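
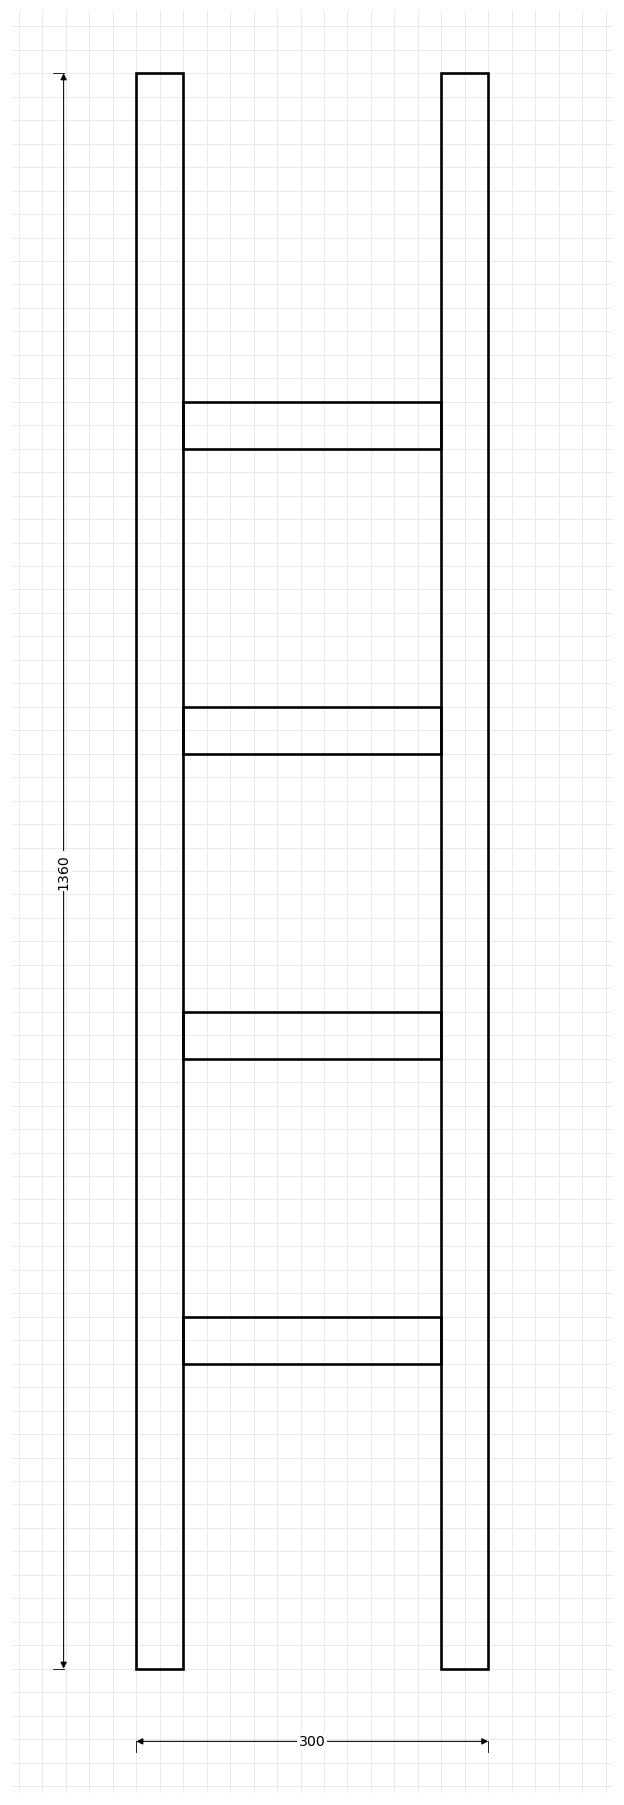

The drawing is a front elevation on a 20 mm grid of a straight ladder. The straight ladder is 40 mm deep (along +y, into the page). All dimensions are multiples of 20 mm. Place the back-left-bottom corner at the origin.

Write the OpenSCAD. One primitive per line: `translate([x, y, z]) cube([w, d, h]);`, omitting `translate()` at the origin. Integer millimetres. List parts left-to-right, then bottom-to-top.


cube([40, 40, 1360]);
translate([40, 0, 260]) cube([220, 40, 40]);
translate([40, 0, 520]) cube([220, 40, 40]);
translate([40, 0, 780]) cube([220, 40, 40]);
translate([40, 0, 1040]) cube([220, 40, 40]);
translate([260, 0, 0]) cube([40, 40, 1360]);


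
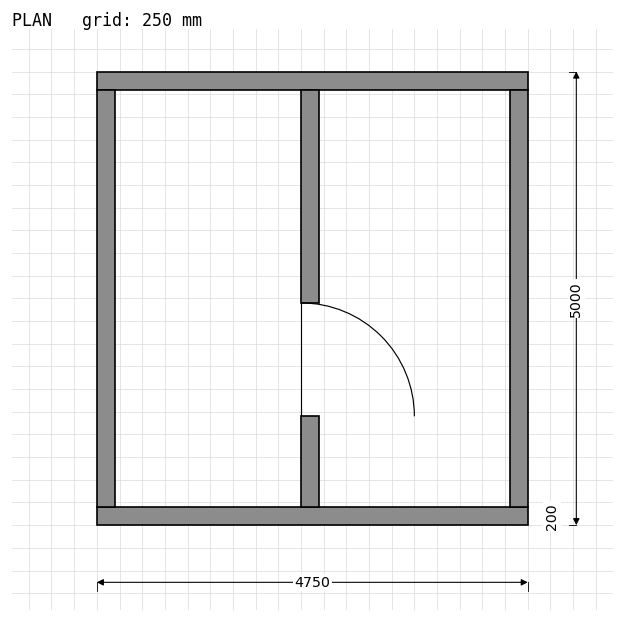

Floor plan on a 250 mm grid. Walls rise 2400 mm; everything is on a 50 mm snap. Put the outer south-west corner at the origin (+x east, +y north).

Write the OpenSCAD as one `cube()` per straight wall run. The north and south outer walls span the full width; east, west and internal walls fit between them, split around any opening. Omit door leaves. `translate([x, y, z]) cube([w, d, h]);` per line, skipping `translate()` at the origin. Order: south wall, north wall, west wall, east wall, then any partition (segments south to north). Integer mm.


cube([4750, 200, 2400]);
translate([0, 4800, 0]) cube([4750, 200, 2400]);
translate([0, 200, 0]) cube([200, 4600, 2400]);
translate([4550, 200, 0]) cube([200, 4600, 2400]);
translate([2250, 200, 0]) cube([200, 1000, 2400]);
translate([2250, 2450, 0]) cube([200, 2350, 2400]);


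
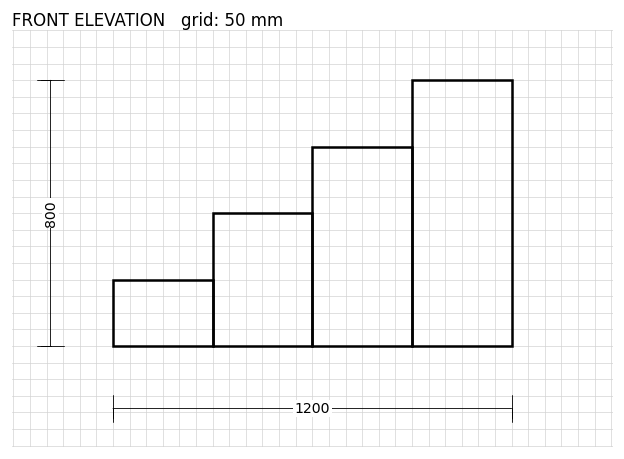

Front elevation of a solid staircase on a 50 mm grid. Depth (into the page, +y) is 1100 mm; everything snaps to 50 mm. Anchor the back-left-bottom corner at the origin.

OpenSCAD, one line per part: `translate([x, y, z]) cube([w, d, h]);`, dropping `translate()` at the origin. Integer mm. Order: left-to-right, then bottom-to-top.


cube([300, 1100, 200]);
translate([300, 0, 0]) cube([300, 1100, 400]);
translate([600, 0, 0]) cube([300, 1100, 600]);
translate([900, 0, 0]) cube([300, 1100, 800]);


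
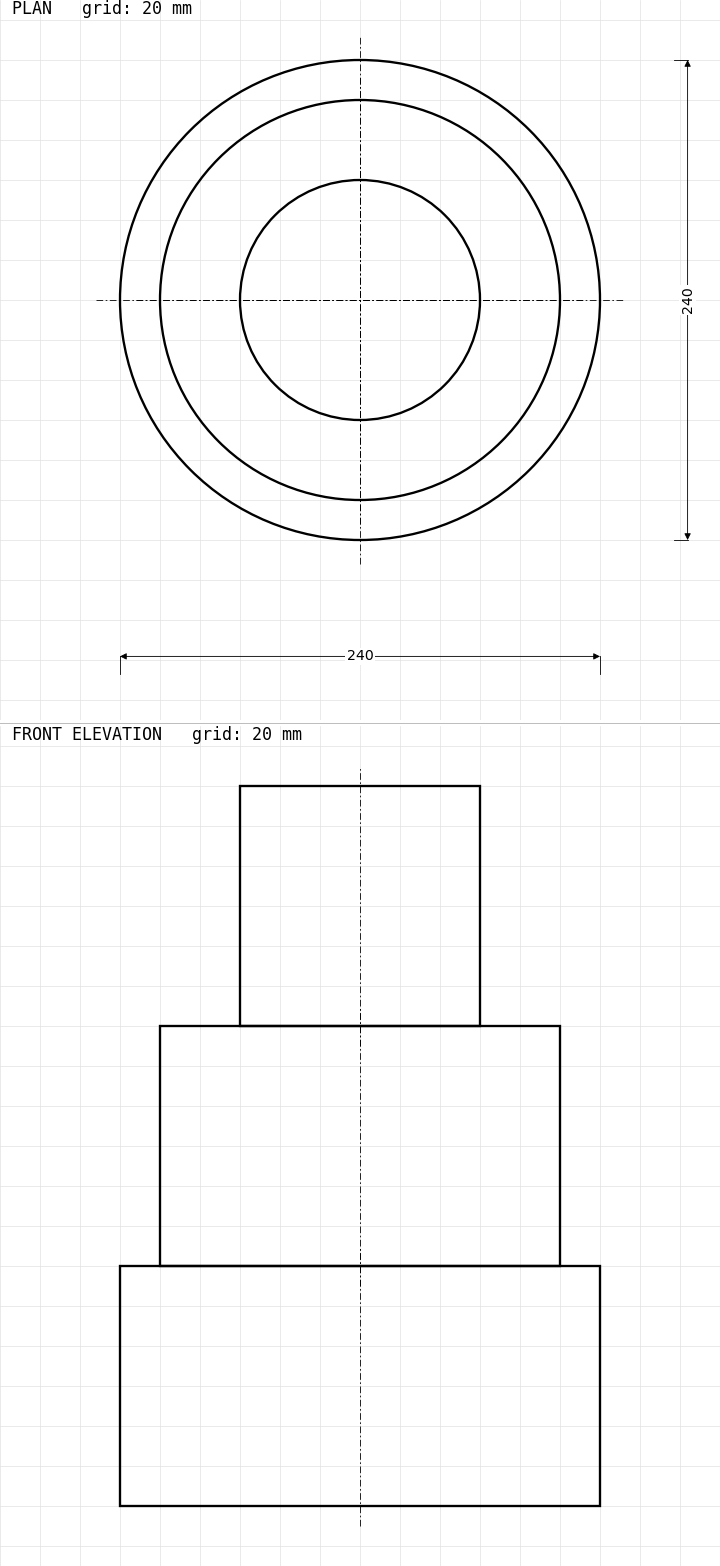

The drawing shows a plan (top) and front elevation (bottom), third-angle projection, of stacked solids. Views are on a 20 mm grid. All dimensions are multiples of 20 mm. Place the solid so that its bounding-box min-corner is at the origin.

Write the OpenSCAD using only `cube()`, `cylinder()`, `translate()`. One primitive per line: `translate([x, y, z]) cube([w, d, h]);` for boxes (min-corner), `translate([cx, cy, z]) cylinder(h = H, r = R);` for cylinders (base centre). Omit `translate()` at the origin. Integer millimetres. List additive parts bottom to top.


translate([120, 120, 0]) cylinder(h = 120, r = 120);
translate([120, 120, 120]) cylinder(h = 120, r = 100);
translate([120, 120, 240]) cylinder(h = 120, r = 60);


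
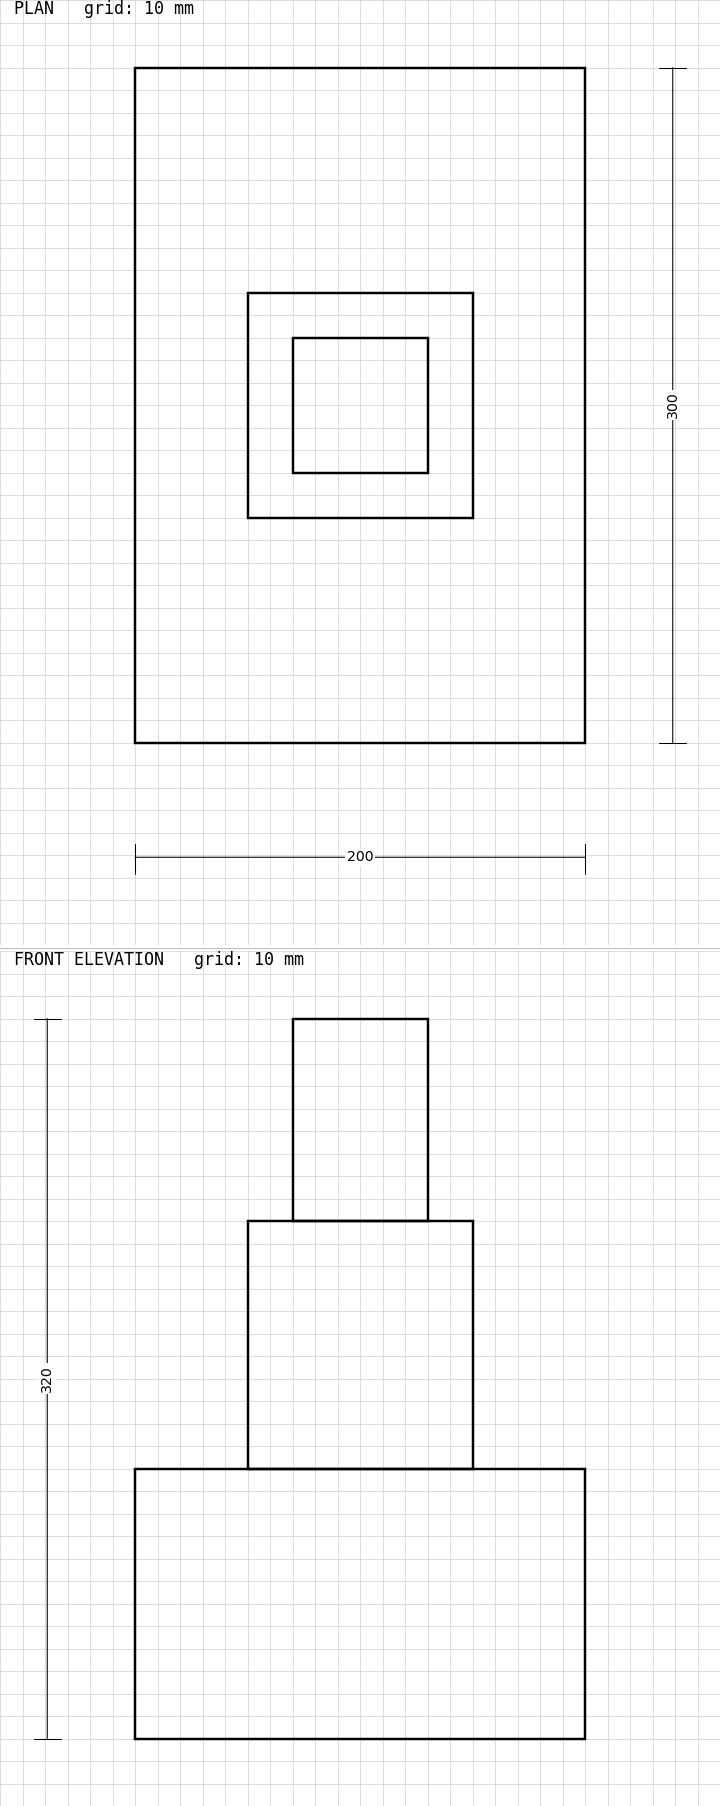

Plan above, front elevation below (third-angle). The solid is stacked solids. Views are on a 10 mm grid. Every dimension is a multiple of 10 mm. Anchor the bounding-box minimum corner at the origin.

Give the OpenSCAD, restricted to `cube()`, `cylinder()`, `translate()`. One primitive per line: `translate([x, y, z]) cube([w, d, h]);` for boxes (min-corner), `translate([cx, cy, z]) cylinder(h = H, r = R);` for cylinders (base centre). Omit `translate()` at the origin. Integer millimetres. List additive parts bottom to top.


cube([200, 300, 120]);
translate([50, 100, 120]) cube([100, 100, 110]);
translate([70, 120, 230]) cube([60, 60, 90]);


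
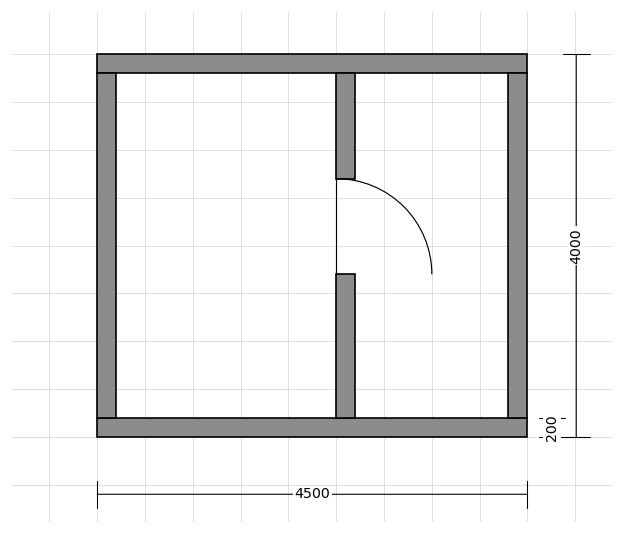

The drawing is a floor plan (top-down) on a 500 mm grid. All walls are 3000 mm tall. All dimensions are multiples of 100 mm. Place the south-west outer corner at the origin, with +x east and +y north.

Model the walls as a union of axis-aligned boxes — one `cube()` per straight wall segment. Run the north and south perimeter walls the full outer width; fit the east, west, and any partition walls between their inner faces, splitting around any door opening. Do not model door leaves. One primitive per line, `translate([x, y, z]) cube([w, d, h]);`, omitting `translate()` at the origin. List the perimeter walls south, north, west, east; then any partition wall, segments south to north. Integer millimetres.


cube([4500, 200, 3000]);
translate([0, 3800, 0]) cube([4500, 200, 3000]);
translate([0, 200, 0]) cube([200, 3600, 3000]);
translate([4300, 200, 0]) cube([200, 3600, 3000]);
translate([2500, 200, 0]) cube([200, 1500, 3000]);
translate([2500, 2700, 0]) cube([200, 1100, 3000]);


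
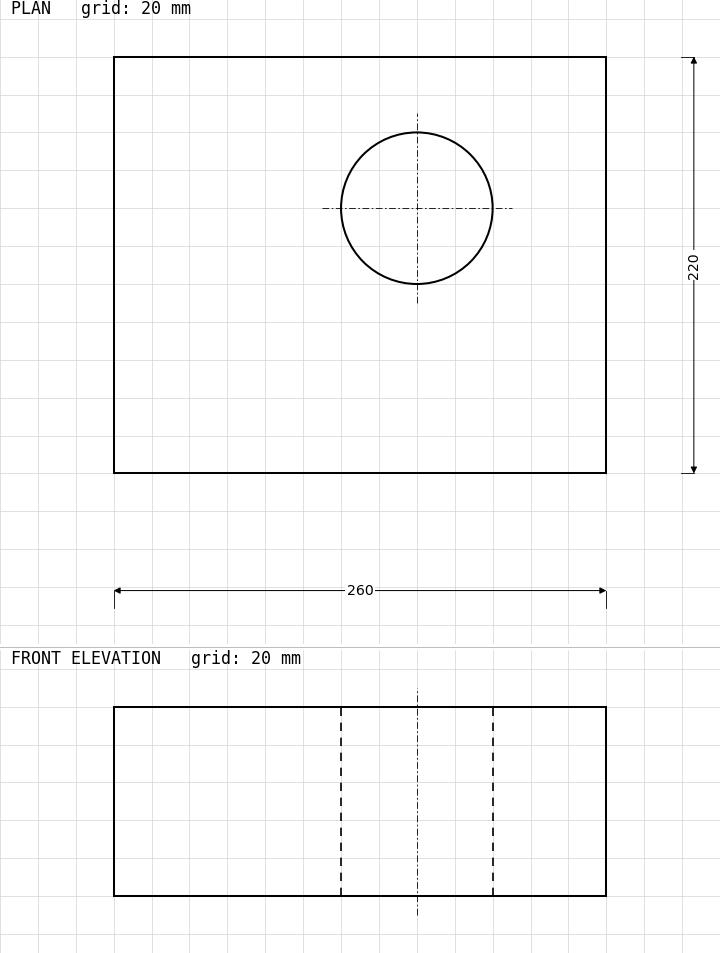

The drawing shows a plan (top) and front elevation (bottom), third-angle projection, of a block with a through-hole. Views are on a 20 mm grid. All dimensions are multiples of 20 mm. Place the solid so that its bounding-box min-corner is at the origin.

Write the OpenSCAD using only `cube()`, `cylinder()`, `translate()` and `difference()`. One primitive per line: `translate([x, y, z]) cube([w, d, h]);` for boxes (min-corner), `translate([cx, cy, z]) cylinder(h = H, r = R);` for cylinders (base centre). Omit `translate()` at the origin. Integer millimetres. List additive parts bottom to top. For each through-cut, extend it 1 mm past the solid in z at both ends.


difference() {
  cube([260, 220, 100]);
  translate([160, 140, -1]) cylinder(h = 102, r = 40);
}


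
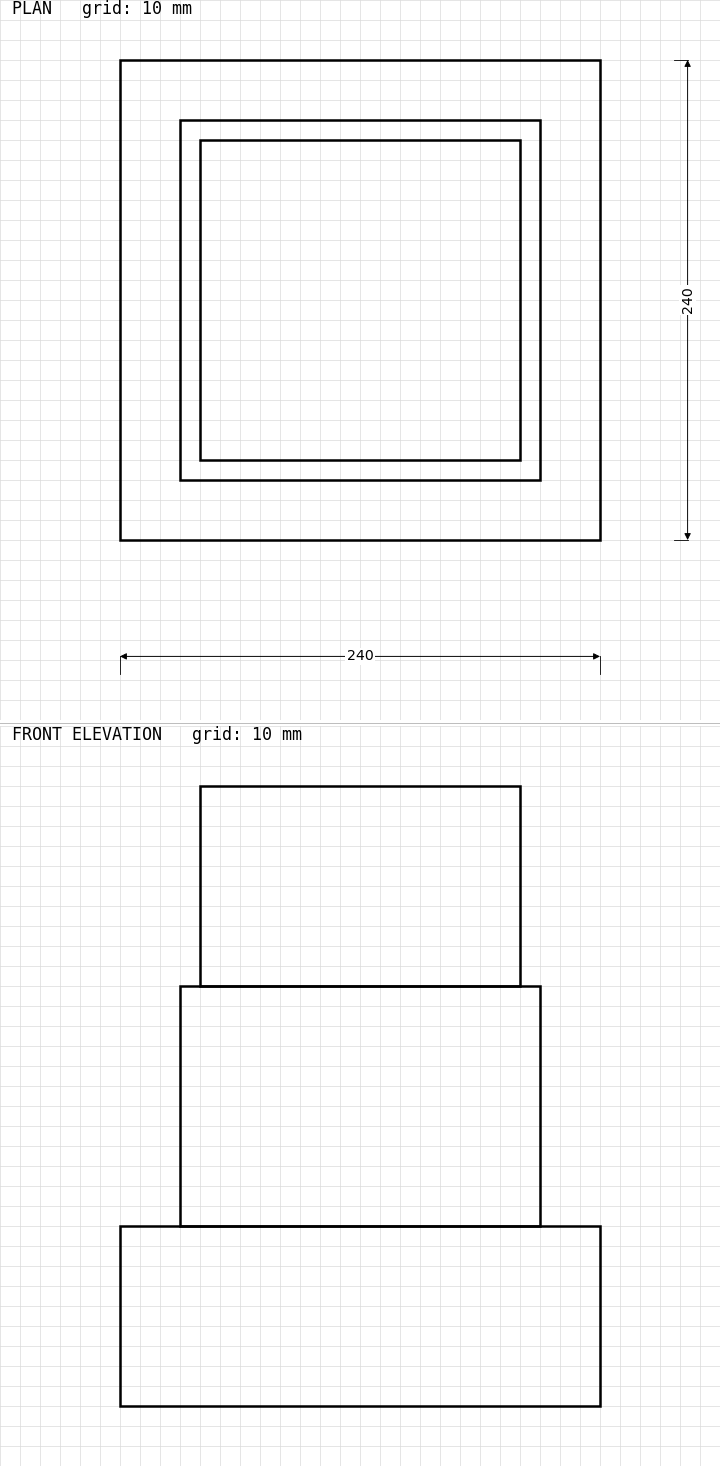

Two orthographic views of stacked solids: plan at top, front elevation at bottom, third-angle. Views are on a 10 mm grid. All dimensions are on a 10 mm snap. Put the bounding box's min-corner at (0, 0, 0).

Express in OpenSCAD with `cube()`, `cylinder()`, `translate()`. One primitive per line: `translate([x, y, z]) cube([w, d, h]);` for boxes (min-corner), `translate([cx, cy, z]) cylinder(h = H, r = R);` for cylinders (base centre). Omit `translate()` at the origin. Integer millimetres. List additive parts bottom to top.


cube([240, 240, 90]);
translate([30, 30, 90]) cube([180, 180, 120]);
translate([40, 40, 210]) cube([160, 160, 100]);


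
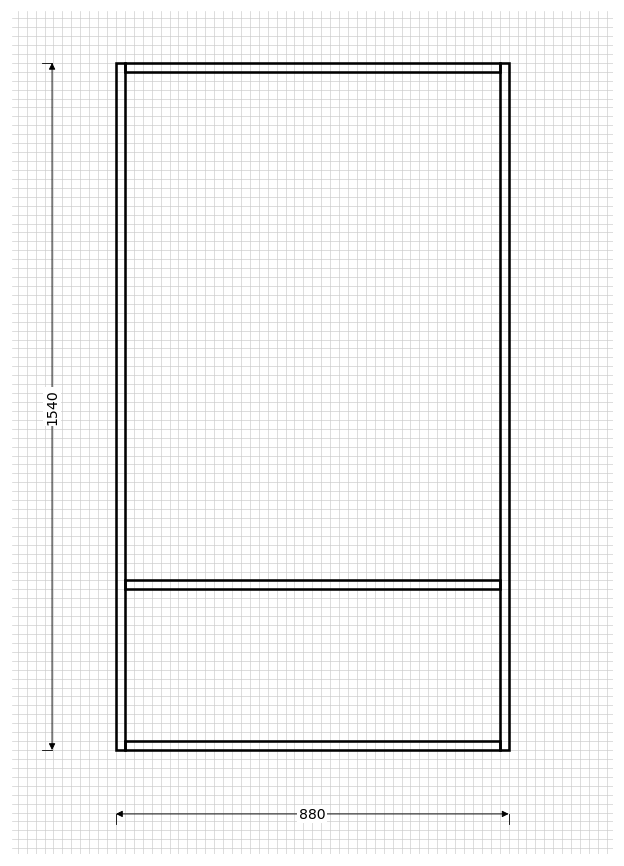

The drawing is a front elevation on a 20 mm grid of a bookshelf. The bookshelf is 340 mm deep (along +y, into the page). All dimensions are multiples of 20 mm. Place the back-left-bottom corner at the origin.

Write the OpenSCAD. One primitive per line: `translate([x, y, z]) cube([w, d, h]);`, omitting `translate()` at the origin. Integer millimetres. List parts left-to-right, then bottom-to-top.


cube([20, 340, 1540]);
translate([20, 0, 0]) cube([840, 340, 20]);
translate([20, 0, 360]) cube([840, 340, 20]);
translate([20, 0, 1520]) cube([840, 340, 20]);
translate([860, 0, 0]) cube([20, 340, 1540]);


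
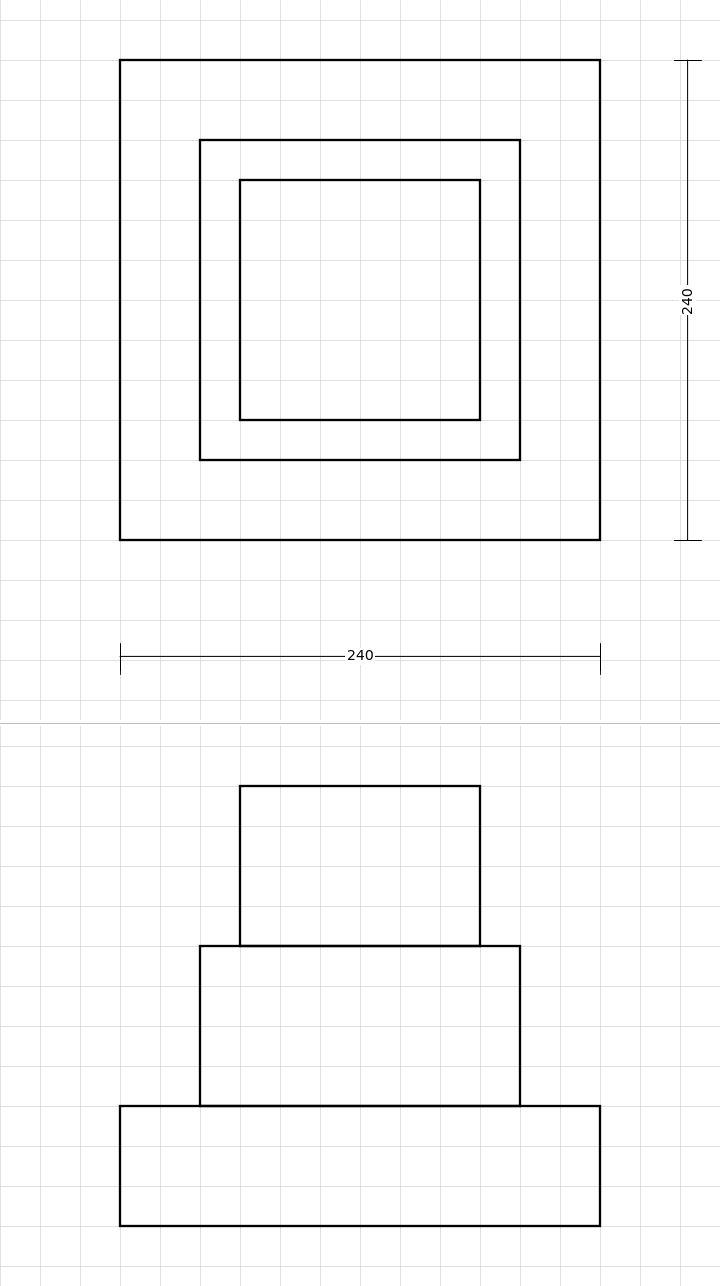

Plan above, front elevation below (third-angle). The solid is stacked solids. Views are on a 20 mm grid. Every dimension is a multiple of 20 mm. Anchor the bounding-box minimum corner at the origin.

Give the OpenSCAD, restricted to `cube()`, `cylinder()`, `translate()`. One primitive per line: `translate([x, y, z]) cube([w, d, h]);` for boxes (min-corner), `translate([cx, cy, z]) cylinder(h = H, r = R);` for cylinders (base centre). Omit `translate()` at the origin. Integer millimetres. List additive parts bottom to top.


cube([240, 240, 60]);
translate([40, 40, 60]) cube([160, 160, 80]);
translate([60, 60, 140]) cube([120, 120, 80]);


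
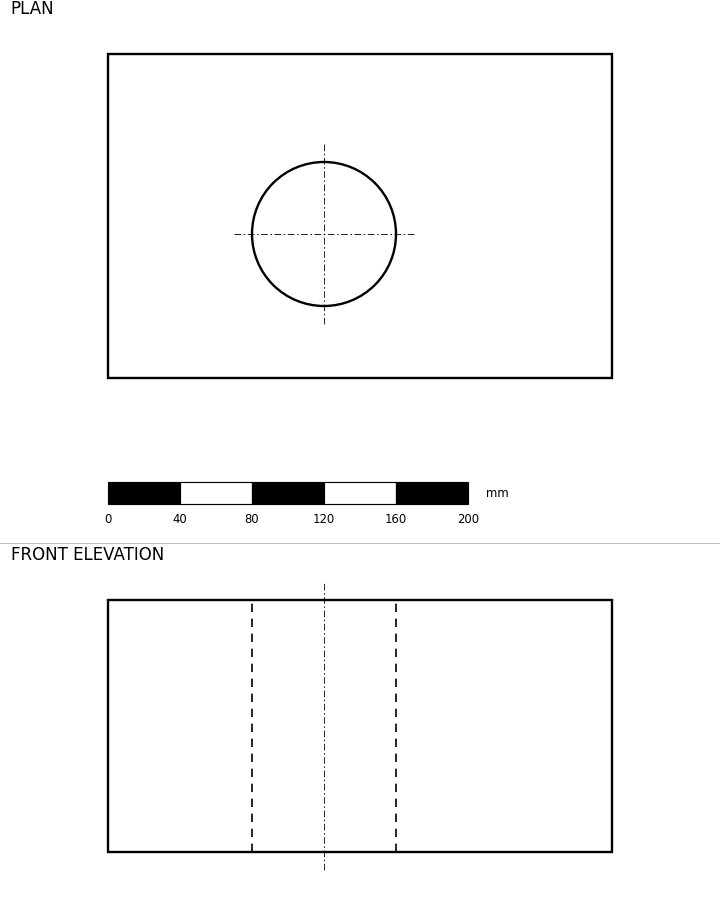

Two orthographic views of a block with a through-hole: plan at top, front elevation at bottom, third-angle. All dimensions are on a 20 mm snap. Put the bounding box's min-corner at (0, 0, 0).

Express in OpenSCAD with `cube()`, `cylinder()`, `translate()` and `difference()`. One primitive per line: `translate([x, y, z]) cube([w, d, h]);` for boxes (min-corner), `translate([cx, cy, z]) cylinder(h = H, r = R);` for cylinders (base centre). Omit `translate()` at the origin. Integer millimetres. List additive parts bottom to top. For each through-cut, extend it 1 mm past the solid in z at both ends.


difference() {
  cube([280, 180, 140]);
  translate([120, 80, -1]) cylinder(h = 142, r = 40);
}


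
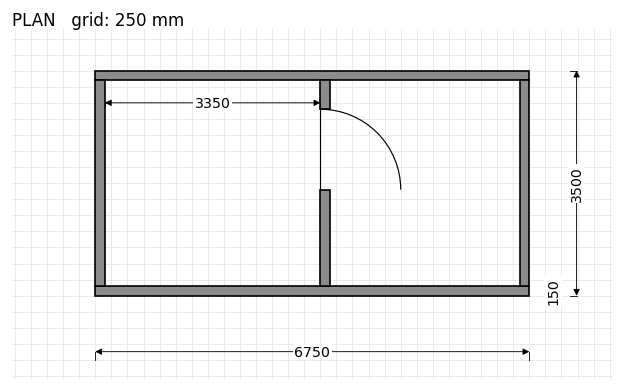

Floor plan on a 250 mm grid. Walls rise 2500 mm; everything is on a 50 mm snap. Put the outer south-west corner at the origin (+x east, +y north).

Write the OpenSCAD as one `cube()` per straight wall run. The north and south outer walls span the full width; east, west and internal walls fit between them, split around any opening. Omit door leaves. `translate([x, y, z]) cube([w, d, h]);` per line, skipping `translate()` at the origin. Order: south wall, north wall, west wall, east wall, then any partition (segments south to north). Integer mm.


cube([6750, 150, 2500]);
translate([0, 3350, 0]) cube([6750, 150, 2500]);
translate([0, 150, 0]) cube([150, 3200, 2500]);
translate([6600, 150, 0]) cube([150, 3200, 2500]);
translate([3500, 150, 0]) cube([150, 1500, 2500]);
translate([3500, 2900, 0]) cube([150, 450, 2500]);


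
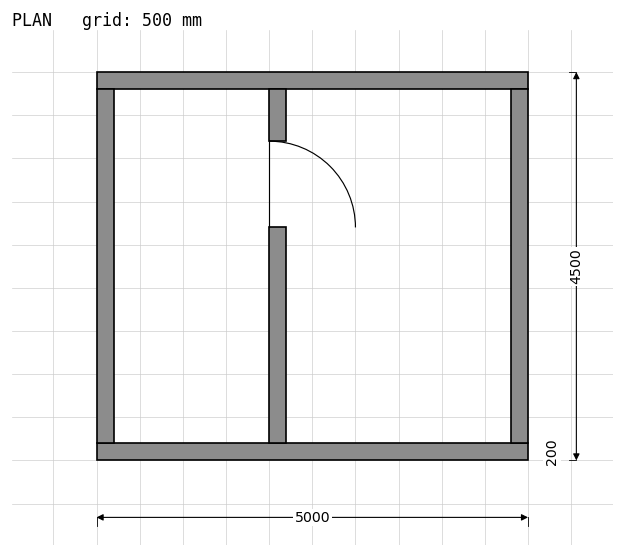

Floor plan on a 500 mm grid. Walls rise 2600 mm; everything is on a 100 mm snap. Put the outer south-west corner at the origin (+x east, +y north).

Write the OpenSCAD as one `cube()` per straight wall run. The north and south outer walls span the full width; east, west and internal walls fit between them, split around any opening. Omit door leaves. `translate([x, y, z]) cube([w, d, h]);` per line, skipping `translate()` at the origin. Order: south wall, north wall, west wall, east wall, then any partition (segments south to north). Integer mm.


cube([5000, 200, 2600]);
translate([0, 4300, 0]) cube([5000, 200, 2600]);
translate([0, 200, 0]) cube([200, 4100, 2600]);
translate([4800, 200, 0]) cube([200, 4100, 2600]);
translate([2000, 200, 0]) cube([200, 2500, 2600]);
translate([2000, 3700, 0]) cube([200, 600, 2600]);


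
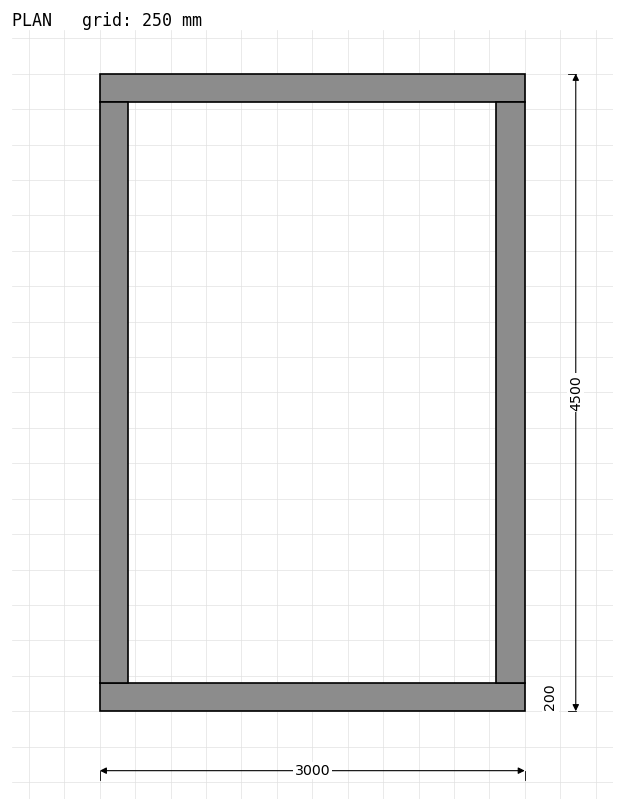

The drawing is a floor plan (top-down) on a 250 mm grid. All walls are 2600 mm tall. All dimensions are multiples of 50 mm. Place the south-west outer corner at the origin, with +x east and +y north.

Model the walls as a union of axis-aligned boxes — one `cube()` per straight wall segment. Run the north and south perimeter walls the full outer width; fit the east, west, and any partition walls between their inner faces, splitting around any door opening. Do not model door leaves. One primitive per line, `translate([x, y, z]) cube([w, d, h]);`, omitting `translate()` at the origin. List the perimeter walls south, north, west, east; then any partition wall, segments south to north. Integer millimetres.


cube([3000, 200, 2600]);
translate([0, 4300, 0]) cube([3000, 200, 2600]);
translate([0, 200, 0]) cube([200, 4100, 2600]);
translate([2800, 200, 0]) cube([200, 4100, 2600]);


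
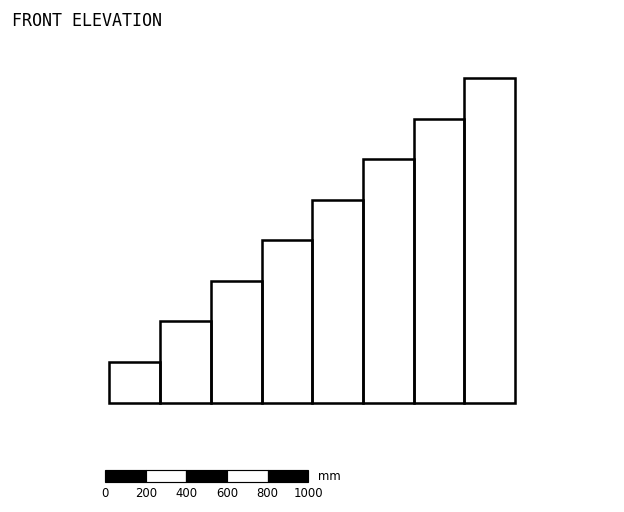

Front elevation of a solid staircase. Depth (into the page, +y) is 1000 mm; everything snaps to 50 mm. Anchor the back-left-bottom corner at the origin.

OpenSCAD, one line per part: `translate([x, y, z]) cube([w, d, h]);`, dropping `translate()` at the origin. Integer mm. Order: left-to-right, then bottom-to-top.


cube([250, 1000, 200]);
translate([250, 0, 0]) cube([250, 1000, 400]);
translate([500, 0, 0]) cube([250, 1000, 600]);
translate([750, 0, 0]) cube([250, 1000, 800]);
translate([1000, 0, 0]) cube([250, 1000, 1000]);
translate([1250, 0, 0]) cube([250, 1000, 1200]);
translate([1500, 0, 0]) cube([250, 1000, 1400]);
translate([1750, 0, 0]) cube([250, 1000, 1600]);


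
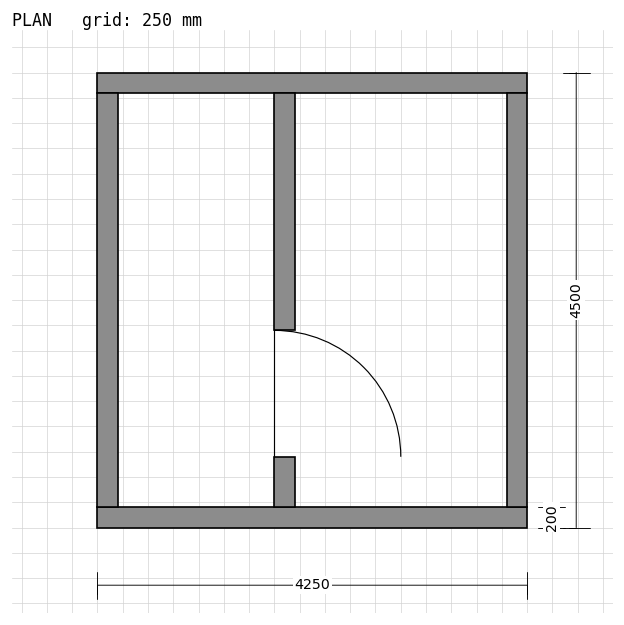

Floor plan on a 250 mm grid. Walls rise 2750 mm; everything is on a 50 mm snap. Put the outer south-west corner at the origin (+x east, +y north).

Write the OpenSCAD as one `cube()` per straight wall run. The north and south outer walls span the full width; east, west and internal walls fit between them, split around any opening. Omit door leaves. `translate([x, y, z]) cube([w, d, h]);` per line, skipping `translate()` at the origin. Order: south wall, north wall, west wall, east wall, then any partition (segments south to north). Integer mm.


cube([4250, 200, 2750]);
translate([0, 4300, 0]) cube([4250, 200, 2750]);
translate([0, 200, 0]) cube([200, 4100, 2750]);
translate([4050, 200, 0]) cube([200, 4100, 2750]);
translate([1750, 200, 0]) cube([200, 500, 2750]);
translate([1750, 1950, 0]) cube([200, 2350, 2750]);


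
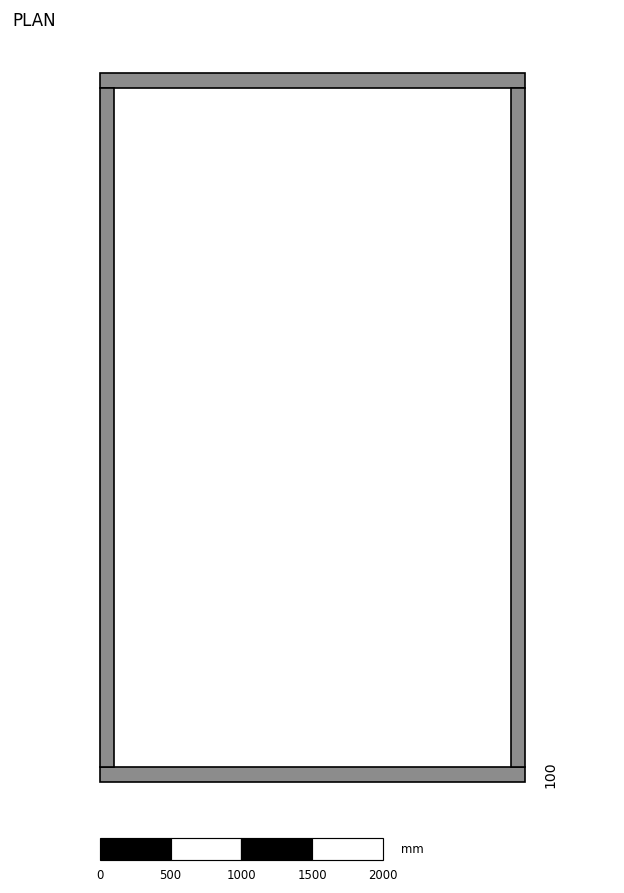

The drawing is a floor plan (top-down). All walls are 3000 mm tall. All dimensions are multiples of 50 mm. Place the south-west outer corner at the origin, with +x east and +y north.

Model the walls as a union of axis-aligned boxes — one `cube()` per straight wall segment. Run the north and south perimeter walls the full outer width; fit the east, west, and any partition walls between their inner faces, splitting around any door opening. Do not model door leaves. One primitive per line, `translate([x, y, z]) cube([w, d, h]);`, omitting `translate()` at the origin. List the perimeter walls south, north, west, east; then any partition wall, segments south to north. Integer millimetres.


cube([3000, 100, 3000]);
translate([0, 4900, 0]) cube([3000, 100, 3000]);
translate([0, 100, 0]) cube([100, 4800, 3000]);
translate([2900, 100, 0]) cube([100, 4800, 3000]);


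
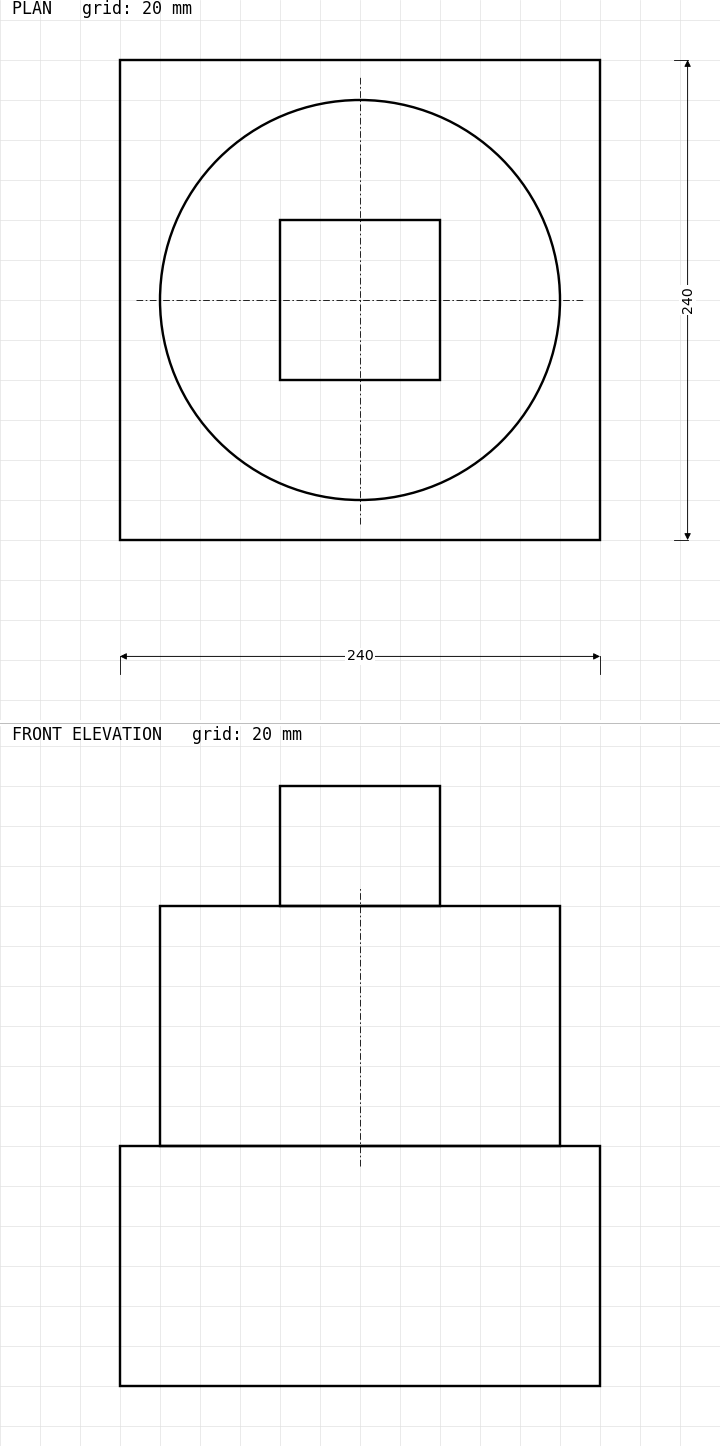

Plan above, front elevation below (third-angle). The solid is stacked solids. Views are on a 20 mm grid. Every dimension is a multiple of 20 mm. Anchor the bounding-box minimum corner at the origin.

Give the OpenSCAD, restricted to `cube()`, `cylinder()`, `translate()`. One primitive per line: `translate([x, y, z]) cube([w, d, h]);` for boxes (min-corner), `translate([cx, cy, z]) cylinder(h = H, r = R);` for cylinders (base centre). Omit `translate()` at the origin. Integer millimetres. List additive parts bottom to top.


cube([240, 240, 120]);
translate([120, 120, 120]) cylinder(h = 120, r = 100);
translate([80, 80, 240]) cube([80, 80, 60]);


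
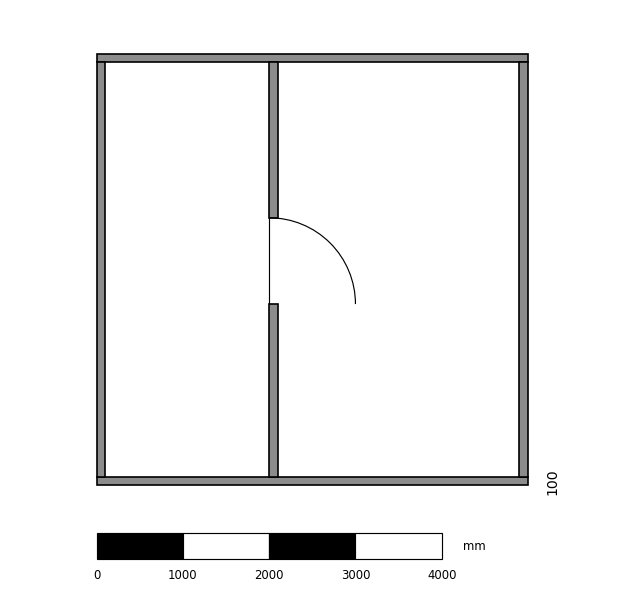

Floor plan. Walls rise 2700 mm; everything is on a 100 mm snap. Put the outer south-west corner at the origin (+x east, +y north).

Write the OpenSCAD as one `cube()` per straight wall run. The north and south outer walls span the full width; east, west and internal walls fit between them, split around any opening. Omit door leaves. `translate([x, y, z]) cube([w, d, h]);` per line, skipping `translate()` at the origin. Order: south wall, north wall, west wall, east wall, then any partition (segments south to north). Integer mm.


cube([5000, 100, 2700]);
translate([0, 4900, 0]) cube([5000, 100, 2700]);
translate([0, 100, 0]) cube([100, 4800, 2700]);
translate([4900, 100, 0]) cube([100, 4800, 2700]);
translate([2000, 100, 0]) cube([100, 2000, 2700]);
translate([2000, 3100, 0]) cube([100, 1800, 2700]);


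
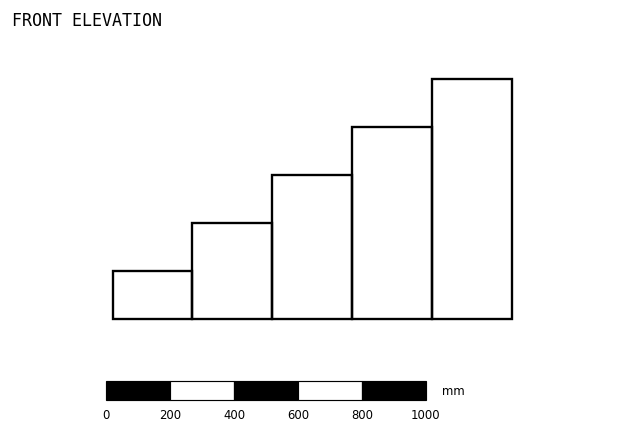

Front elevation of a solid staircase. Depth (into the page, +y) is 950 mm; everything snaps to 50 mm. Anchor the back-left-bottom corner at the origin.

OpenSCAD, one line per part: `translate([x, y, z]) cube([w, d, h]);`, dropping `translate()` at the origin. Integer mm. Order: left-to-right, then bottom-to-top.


cube([250, 950, 150]);
translate([250, 0, 0]) cube([250, 950, 300]);
translate([500, 0, 0]) cube([250, 950, 450]);
translate([750, 0, 0]) cube([250, 950, 600]);
translate([1000, 0, 0]) cube([250, 950, 750]);


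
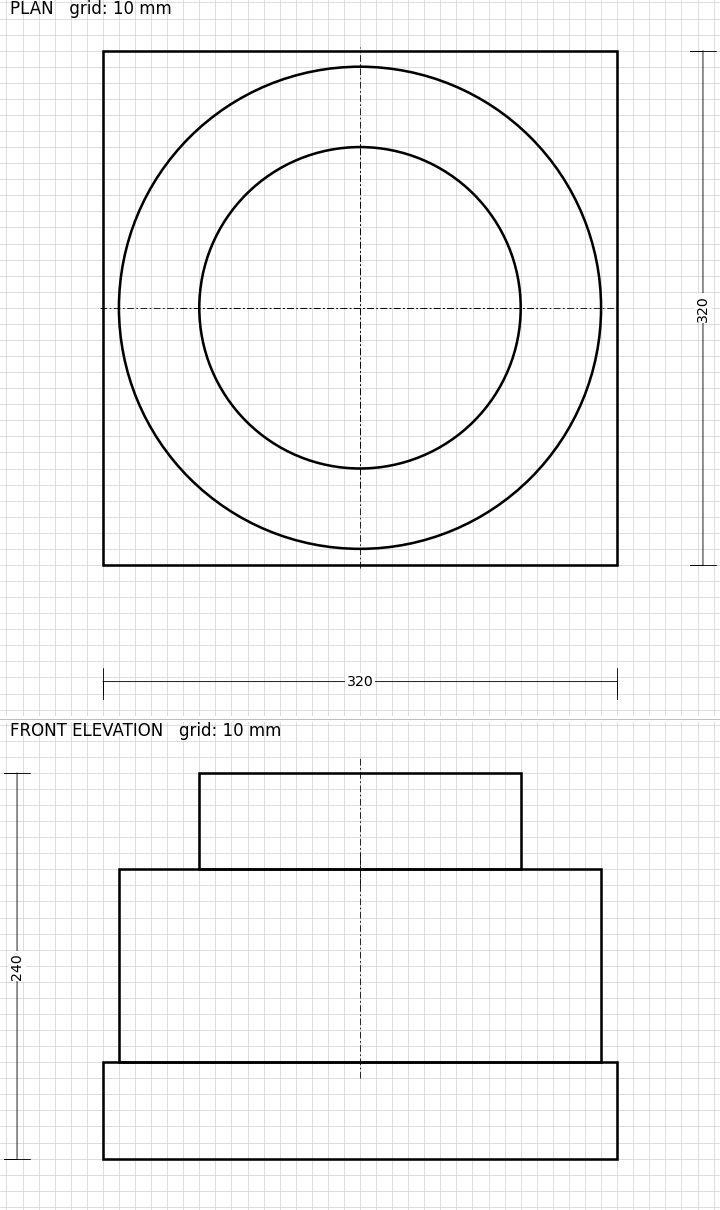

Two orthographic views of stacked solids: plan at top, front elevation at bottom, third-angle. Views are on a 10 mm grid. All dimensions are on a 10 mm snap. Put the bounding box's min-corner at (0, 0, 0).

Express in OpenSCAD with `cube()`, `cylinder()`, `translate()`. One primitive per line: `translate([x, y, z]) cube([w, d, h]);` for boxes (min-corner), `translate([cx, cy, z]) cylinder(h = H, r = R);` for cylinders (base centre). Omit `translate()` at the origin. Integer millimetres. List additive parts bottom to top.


cube([320, 320, 60]);
translate([160, 160, 60]) cylinder(h = 120, r = 150);
translate([160, 160, 180]) cylinder(h = 60, r = 100);


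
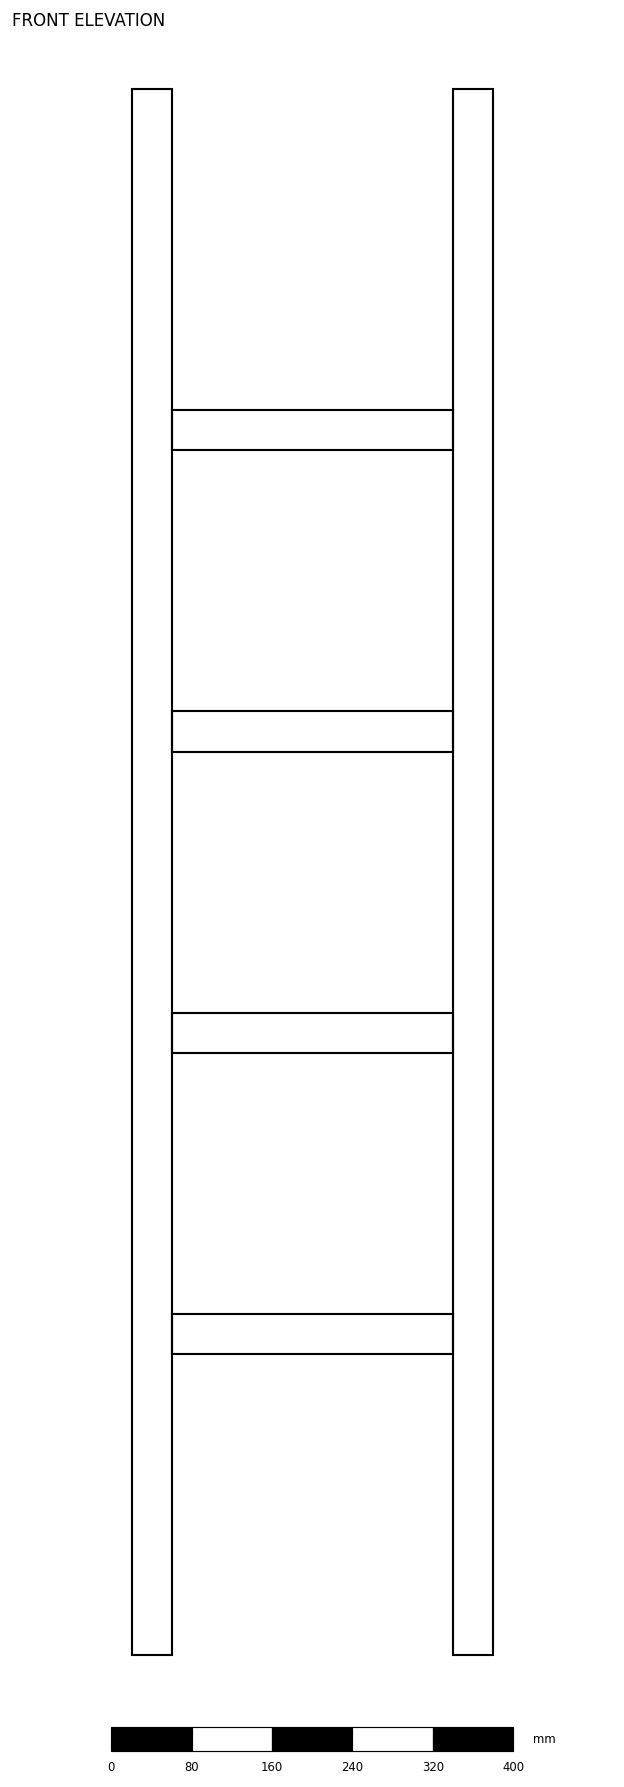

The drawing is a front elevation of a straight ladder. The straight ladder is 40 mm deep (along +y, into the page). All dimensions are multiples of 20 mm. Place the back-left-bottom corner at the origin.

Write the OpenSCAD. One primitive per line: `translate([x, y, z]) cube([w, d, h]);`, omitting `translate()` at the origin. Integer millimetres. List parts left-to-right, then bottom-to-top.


cube([40, 40, 1560]);
translate([40, 0, 300]) cube([280, 40, 40]);
translate([40, 0, 600]) cube([280, 40, 40]);
translate([40, 0, 900]) cube([280, 40, 40]);
translate([40, 0, 1200]) cube([280, 40, 40]);
translate([320, 0, 0]) cube([40, 40, 1560]);


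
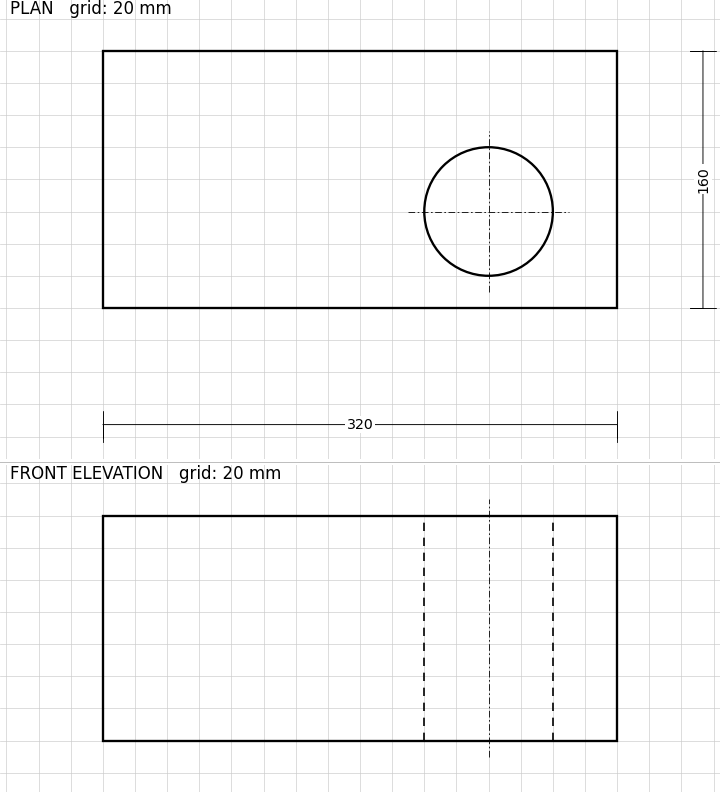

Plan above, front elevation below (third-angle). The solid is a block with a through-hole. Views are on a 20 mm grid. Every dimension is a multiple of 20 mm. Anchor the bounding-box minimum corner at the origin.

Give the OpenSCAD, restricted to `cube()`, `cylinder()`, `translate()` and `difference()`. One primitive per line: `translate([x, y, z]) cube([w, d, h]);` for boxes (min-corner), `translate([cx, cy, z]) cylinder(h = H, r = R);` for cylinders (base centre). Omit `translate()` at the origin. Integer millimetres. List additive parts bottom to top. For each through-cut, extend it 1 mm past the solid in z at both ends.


difference() {
  cube([320, 160, 140]);
  translate([240, 60, -1]) cylinder(h = 142, r = 40);
}


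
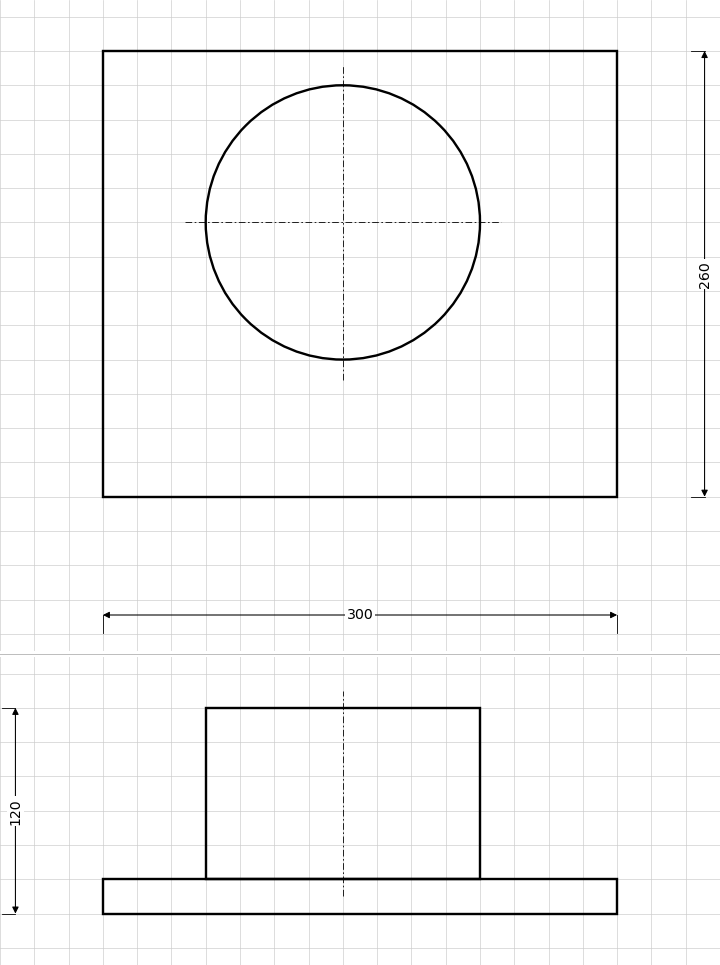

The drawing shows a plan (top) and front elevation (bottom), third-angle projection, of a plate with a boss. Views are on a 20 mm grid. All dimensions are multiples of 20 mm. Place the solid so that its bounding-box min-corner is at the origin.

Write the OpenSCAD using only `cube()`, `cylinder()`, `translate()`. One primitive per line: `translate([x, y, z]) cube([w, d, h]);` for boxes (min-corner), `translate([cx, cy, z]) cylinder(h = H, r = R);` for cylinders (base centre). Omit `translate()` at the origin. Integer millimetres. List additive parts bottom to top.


cube([300, 260, 20]);
translate([140, 160, 20]) cylinder(h = 100, r = 80);


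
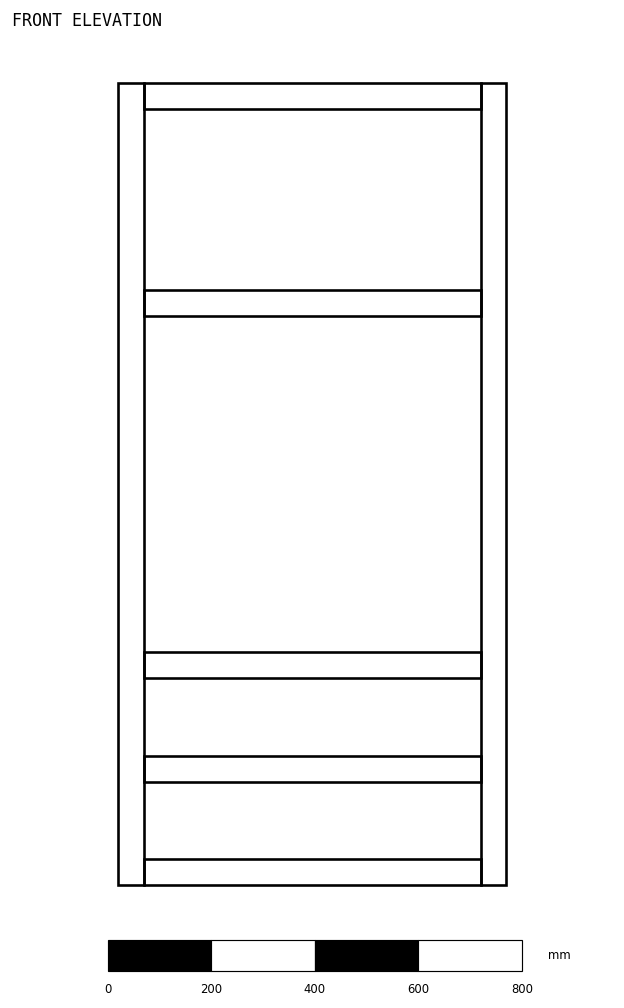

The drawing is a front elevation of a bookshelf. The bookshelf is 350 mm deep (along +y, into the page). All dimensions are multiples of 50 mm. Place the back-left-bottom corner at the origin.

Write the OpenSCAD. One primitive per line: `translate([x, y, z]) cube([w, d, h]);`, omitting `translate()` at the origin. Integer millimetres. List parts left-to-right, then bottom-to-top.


cube([50, 350, 1550]);
translate([50, 0, 0]) cube([650, 350, 50]);
translate([50, 0, 200]) cube([650, 350, 50]);
translate([50, 0, 400]) cube([650, 350, 50]);
translate([50, 0, 1100]) cube([650, 350, 50]);
translate([50, 0, 1500]) cube([650, 350, 50]);
translate([700, 0, 0]) cube([50, 350, 1550]);


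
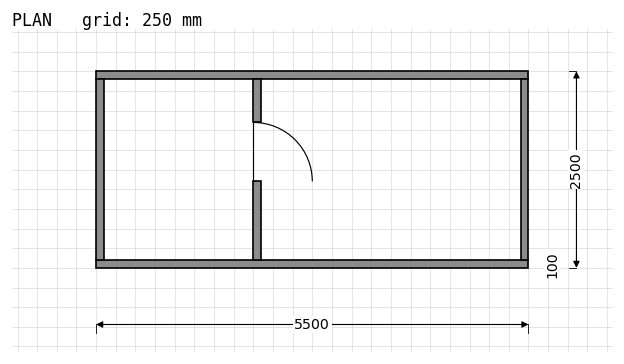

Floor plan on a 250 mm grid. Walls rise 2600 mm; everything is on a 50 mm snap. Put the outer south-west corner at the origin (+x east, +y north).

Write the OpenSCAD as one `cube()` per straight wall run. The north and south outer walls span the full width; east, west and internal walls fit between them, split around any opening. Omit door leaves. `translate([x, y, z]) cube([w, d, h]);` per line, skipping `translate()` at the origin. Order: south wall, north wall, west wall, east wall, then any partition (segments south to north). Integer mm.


cube([5500, 100, 2600]);
translate([0, 2400, 0]) cube([5500, 100, 2600]);
translate([0, 100, 0]) cube([100, 2300, 2600]);
translate([5400, 100, 0]) cube([100, 2300, 2600]);
translate([2000, 100, 0]) cube([100, 1000, 2600]);
translate([2000, 1850, 0]) cube([100, 550, 2600]);


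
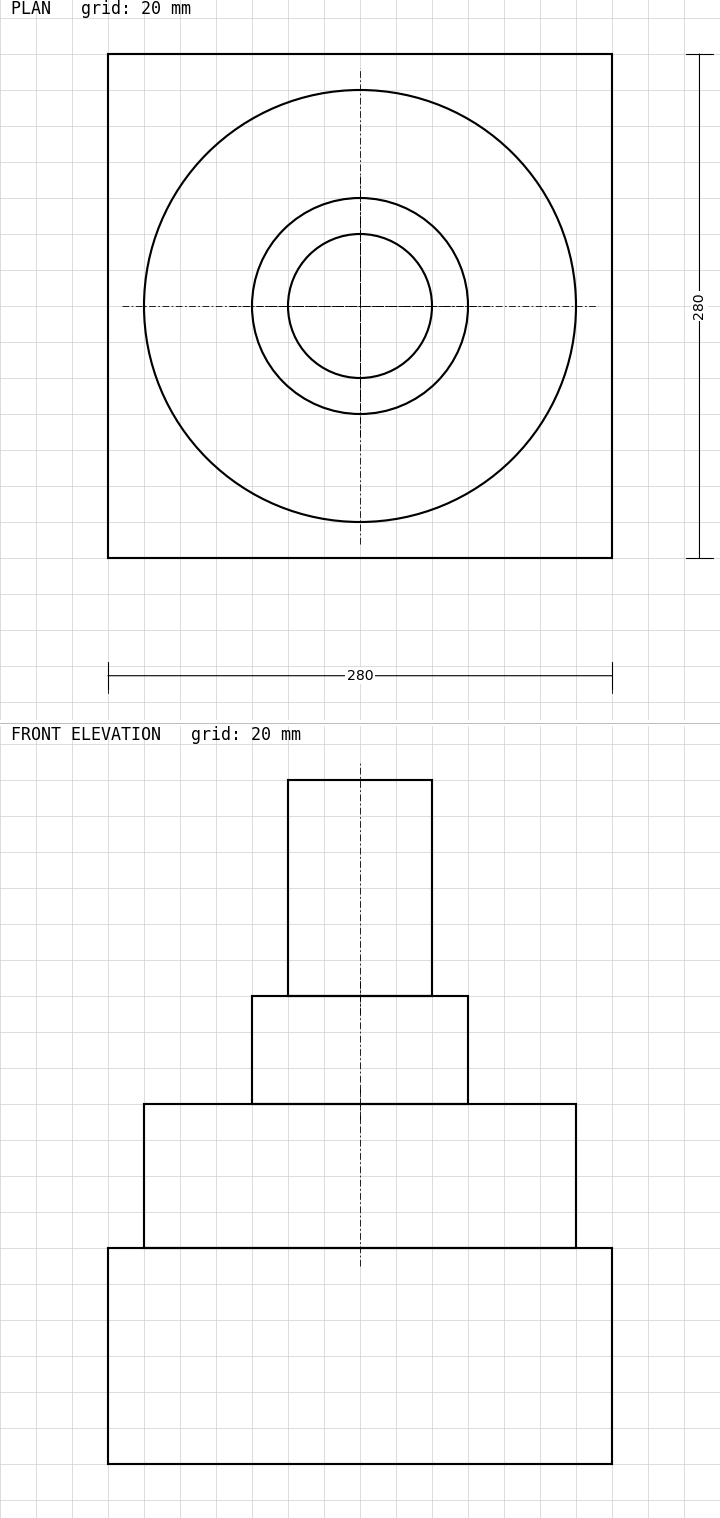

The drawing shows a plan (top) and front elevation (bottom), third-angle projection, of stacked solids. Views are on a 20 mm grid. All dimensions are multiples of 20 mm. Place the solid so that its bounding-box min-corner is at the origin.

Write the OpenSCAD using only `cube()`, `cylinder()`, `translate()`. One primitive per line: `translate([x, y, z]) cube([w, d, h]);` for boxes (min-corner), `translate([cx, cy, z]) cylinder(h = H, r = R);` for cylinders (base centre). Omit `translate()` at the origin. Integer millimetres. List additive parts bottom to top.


cube([280, 280, 120]);
translate([140, 140, 120]) cylinder(h = 80, r = 120);
translate([140, 140, 200]) cylinder(h = 60, r = 60);
translate([140, 140, 260]) cylinder(h = 120, r = 40);


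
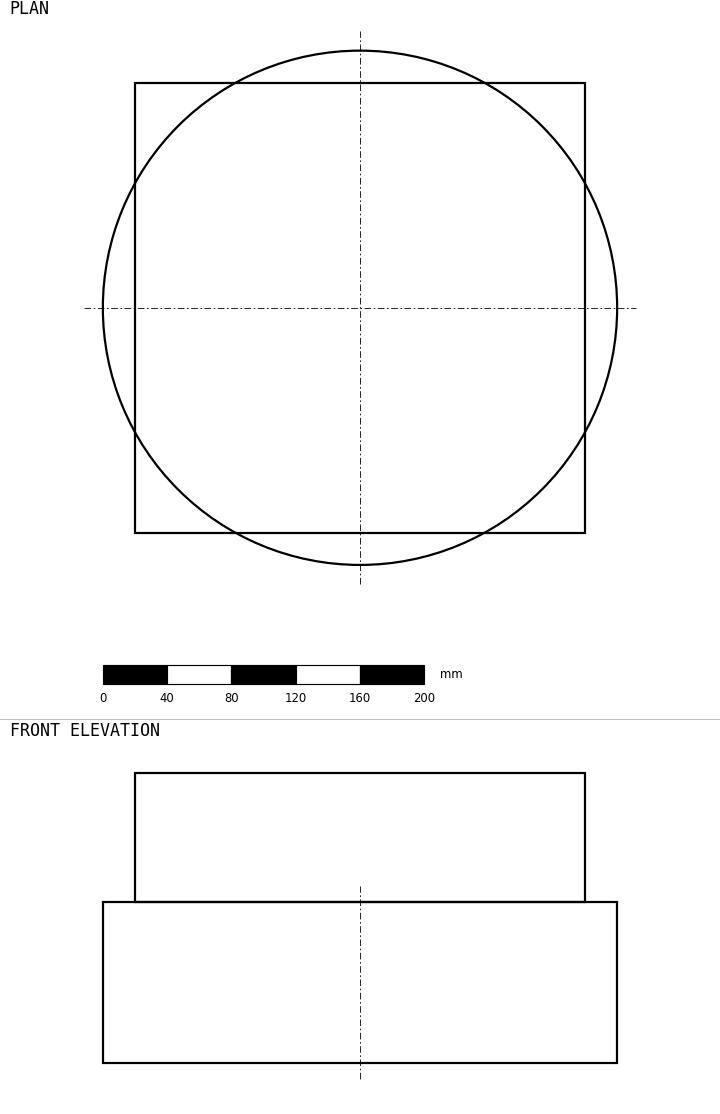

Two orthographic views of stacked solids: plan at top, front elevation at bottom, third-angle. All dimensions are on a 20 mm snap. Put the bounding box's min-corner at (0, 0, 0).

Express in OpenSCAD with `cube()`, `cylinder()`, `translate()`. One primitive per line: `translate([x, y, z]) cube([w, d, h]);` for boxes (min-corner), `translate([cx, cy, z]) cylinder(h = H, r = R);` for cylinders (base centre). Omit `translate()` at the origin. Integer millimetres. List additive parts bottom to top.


translate([160, 160, 0]) cylinder(h = 100, r = 160);
translate([20, 20, 100]) cube([280, 280, 80]);


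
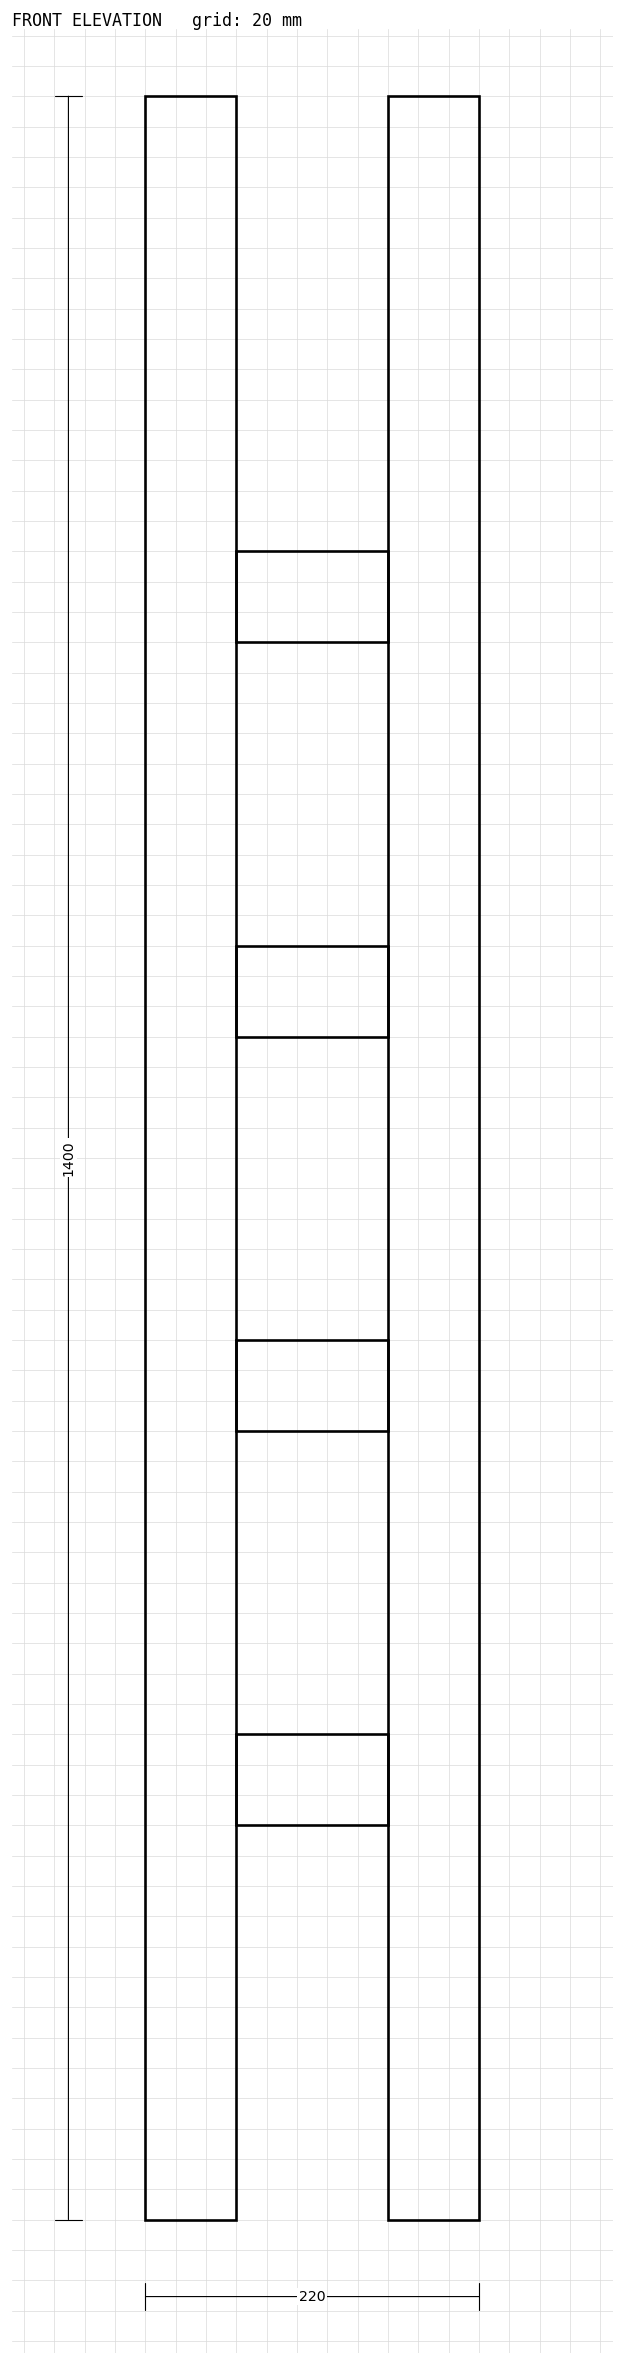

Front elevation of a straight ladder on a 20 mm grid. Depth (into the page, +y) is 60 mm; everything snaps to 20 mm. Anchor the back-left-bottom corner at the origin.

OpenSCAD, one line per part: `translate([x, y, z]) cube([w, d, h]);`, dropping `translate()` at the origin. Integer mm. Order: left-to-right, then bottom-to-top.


cube([60, 60, 1400]);
translate([60, 0, 260]) cube([100, 60, 60]);
translate([60, 0, 520]) cube([100, 60, 60]);
translate([60, 0, 780]) cube([100, 60, 60]);
translate([60, 0, 1040]) cube([100, 60, 60]);
translate([160, 0, 0]) cube([60, 60, 1400]);


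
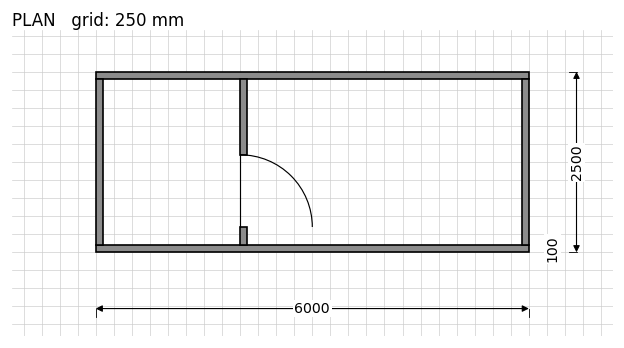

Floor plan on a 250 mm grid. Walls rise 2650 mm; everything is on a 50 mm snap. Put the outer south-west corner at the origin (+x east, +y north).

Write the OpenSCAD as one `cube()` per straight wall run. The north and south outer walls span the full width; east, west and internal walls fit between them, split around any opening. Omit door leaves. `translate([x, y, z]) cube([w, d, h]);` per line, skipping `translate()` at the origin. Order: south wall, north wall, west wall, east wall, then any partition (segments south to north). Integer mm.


cube([6000, 100, 2650]);
translate([0, 2400, 0]) cube([6000, 100, 2650]);
translate([0, 100, 0]) cube([100, 2300, 2650]);
translate([5900, 100, 0]) cube([100, 2300, 2650]);
translate([2000, 100, 0]) cube([100, 250, 2650]);
translate([2000, 1350, 0]) cube([100, 1050, 2650]);


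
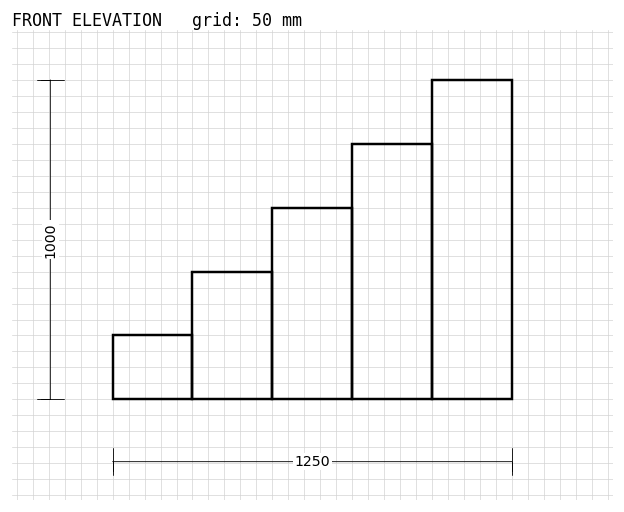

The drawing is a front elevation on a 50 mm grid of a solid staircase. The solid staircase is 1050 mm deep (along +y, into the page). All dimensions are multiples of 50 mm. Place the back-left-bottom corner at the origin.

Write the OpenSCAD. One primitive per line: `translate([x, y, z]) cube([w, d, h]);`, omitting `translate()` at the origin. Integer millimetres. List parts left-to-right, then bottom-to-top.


cube([250, 1050, 200]);
translate([250, 0, 0]) cube([250, 1050, 400]);
translate([500, 0, 0]) cube([250, 1050, 600]);
translate([750, 0, 0]) cube([250, 1050, 800]);
translate([1000, 0, 0]) cube([250, 1050, 1000]);


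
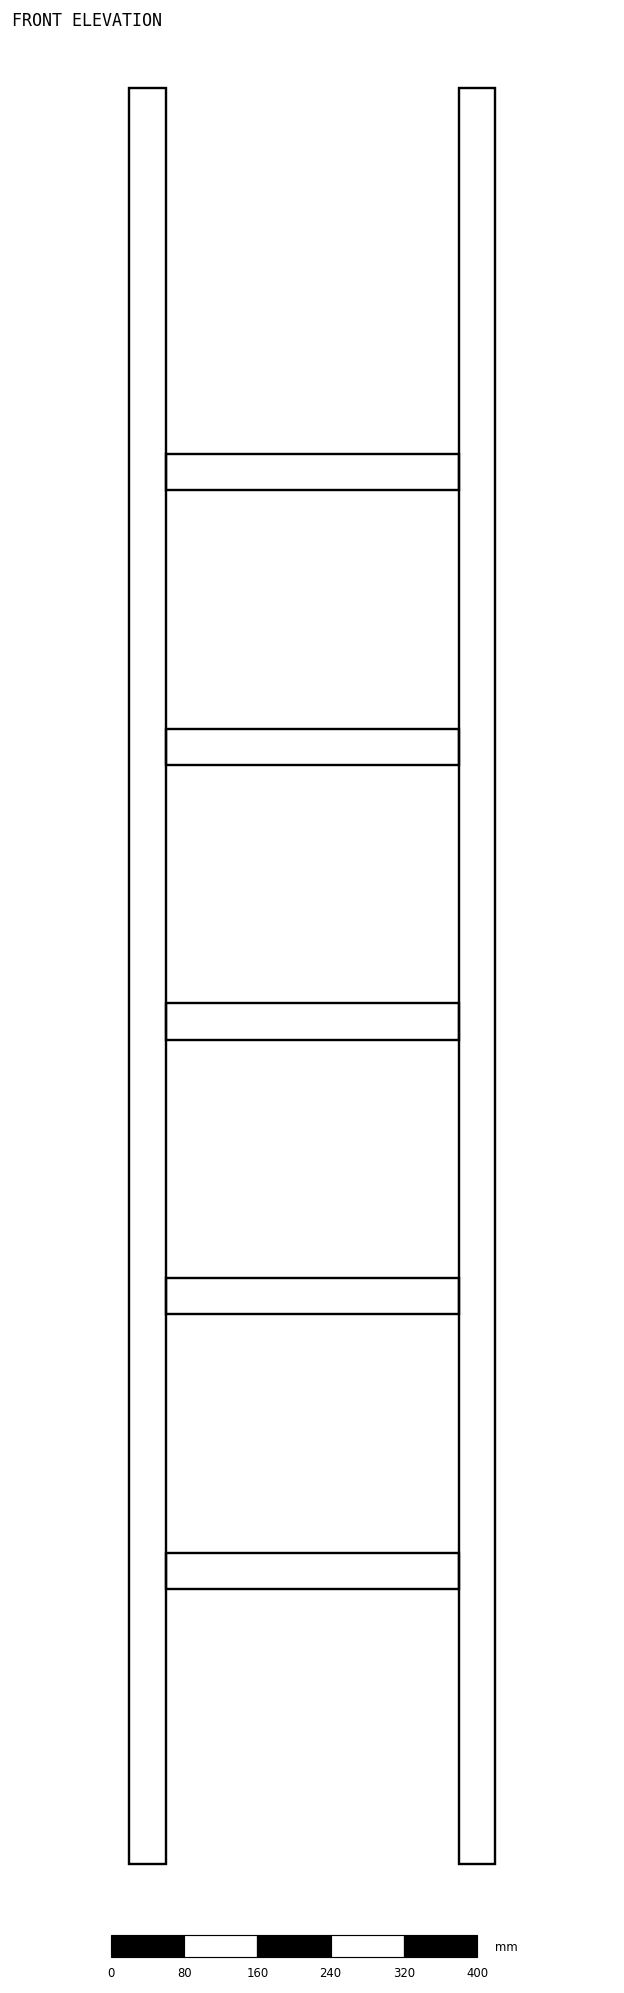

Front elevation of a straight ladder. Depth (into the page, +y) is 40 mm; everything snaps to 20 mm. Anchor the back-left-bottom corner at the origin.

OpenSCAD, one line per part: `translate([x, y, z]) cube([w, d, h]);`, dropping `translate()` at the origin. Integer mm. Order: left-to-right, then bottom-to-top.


cube([40, 40, 1940]);
translate([40, 0, 300]) cube([320, 40, 40]);
translate([40, 0, 600]) cube([320, 40, 40]);
translate([40, 0, 900]) cube([320, 40, 40]);
translate([40, 0, 1200]) cube([320, 40, 40]);
translate([40, 0, 1500]) cube([320, 40, 40]);
translate([360, 0, 0]) cube([40, 40, 1940]);


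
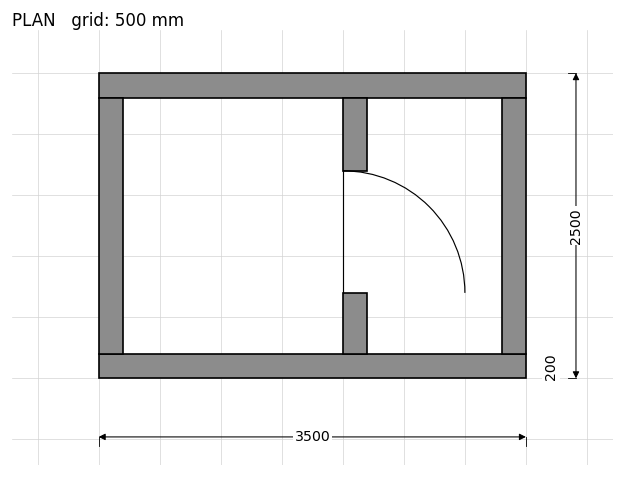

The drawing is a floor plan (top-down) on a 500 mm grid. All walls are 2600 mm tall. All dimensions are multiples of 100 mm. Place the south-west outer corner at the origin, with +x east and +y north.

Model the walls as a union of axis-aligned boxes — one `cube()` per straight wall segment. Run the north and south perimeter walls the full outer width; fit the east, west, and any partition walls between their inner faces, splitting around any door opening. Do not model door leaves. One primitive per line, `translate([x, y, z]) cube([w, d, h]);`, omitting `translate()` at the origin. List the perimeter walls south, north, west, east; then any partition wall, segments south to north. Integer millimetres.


cube([3500, 200, 2600]);
translate([0, 2300, 0]) cube([3500, 200, 2600]);
translate([0, 200, 0]) cube([200, 2100, 2600]);
translate([3300, 200, 0]) cube([200, 2100, 2600]);
translate([2000, 200, 0]) cube([200, 500, 2600]);
translate([2000, 1700, 0]) cube([200, 600, 2600]);


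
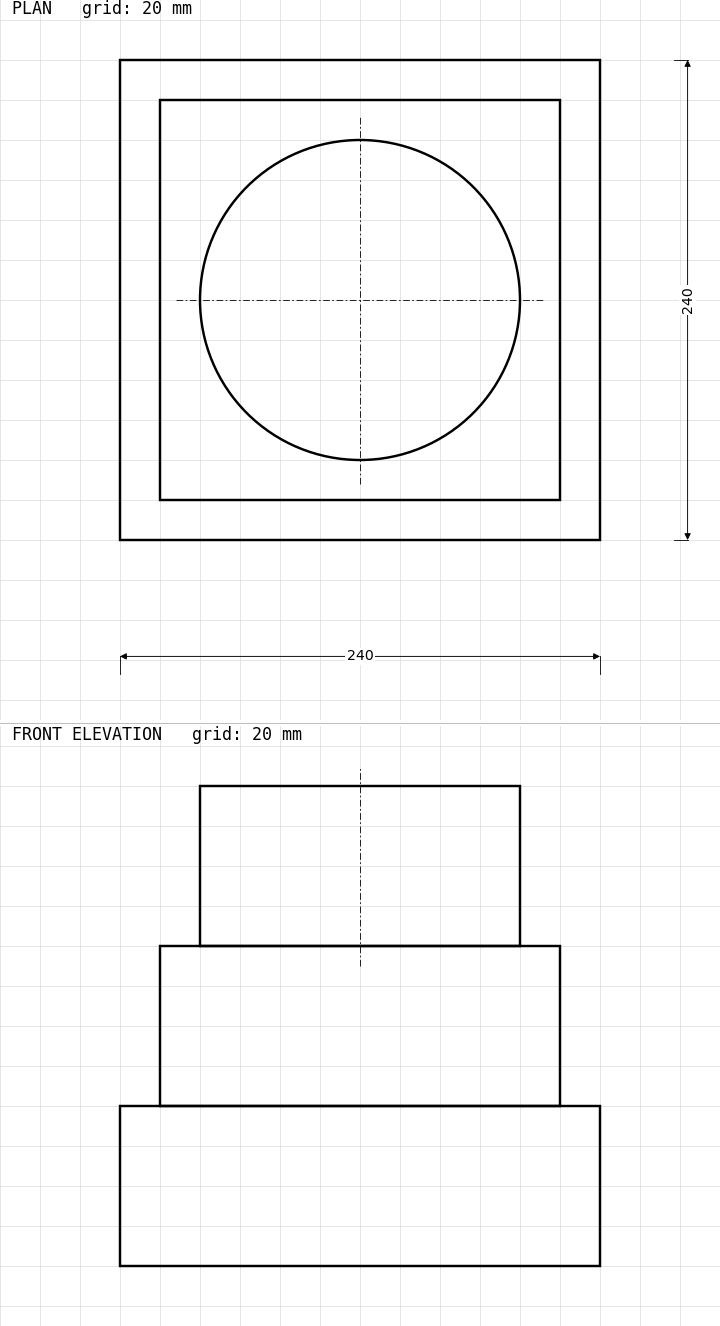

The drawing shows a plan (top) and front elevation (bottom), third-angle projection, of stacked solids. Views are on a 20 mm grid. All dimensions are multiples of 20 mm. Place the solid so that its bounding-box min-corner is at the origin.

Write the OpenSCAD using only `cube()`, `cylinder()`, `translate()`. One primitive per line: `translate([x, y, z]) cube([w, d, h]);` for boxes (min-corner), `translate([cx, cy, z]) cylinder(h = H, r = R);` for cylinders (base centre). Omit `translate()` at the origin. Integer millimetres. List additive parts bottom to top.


cube([240, 240, 80]);
translate([20, 20, 80]) cube([200, 200, 80]);
translate([120, 120, 160]) cylinder(h = 80, r = 80);
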